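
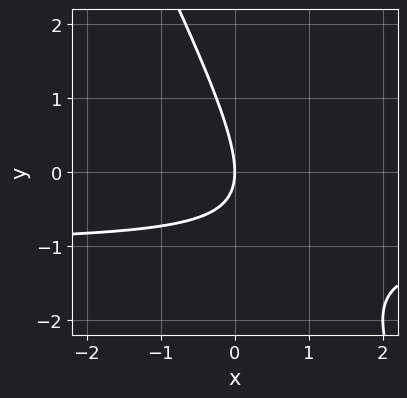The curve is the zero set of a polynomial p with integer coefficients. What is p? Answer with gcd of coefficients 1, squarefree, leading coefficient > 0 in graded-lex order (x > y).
2*x*y + y^2 + 2*x

First, the degree is 2 — the shape is more complex than any degree-1 curve.
Then, reading off the gridlines: it crosses the x-axis at the gridline x = 0; it meets the y-axis at y = 0 (among the integer gridlines).
Finally, assembling these constraints gives the stated polynomial.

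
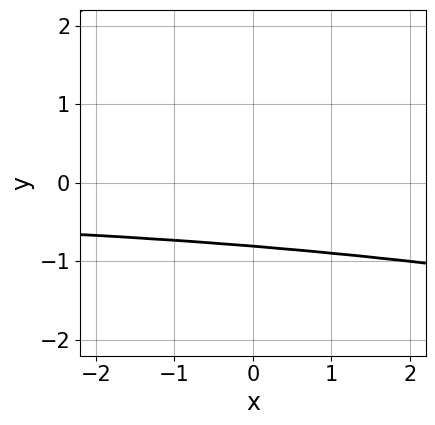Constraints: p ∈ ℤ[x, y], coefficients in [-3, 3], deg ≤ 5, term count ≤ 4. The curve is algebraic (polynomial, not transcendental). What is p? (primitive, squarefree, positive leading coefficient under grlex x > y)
(a) The degree is 4 — no degree-3 curve has this shape.
(b) Reading off the gridlines: the curve avoids every integer x-axis point in the box.
(c) These observations pin down the coefficients.

y^4 - x*y^2 - 3*y^3 - 2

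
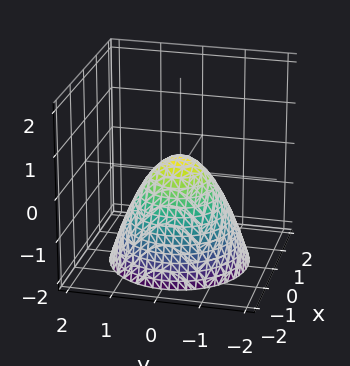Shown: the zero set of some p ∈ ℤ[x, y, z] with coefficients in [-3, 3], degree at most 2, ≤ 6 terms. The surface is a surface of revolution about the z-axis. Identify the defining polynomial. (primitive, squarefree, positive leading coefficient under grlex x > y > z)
3*x^2 + 3*y^2 + 3*z - 1

Degree: the shape is more complex than any degree-1 surface, so deg p = 2.
Symmetries: the surface is invariant under rotation about z: p = q(x² + y², z).
Observable constraints: a circular section at z = -2 has radius between 1 and 2.
Assembling these constraints gives the stated polynomial.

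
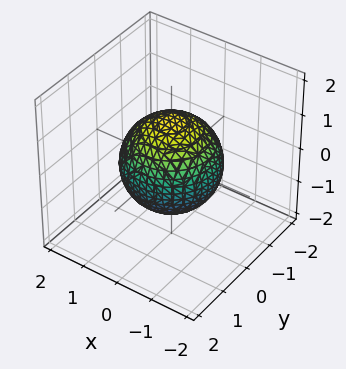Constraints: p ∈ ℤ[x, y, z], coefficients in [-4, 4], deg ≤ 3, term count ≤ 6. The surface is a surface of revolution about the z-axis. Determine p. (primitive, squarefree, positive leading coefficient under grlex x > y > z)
2*x^2 + 2*y^2 + 2*z^2 - 3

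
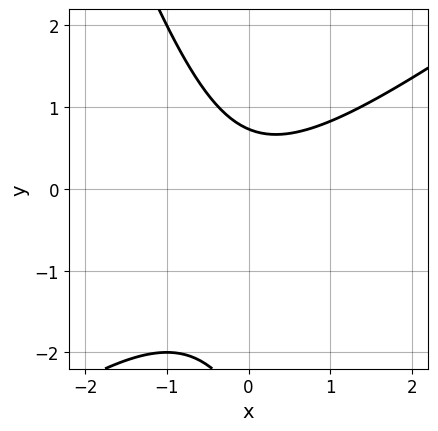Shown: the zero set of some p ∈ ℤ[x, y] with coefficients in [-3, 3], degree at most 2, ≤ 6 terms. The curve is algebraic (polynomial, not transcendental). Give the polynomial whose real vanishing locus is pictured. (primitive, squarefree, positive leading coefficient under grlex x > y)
2*x^2 - 2*x*y - y^2 - 2*y + 2

First, the degree is 2 — no degree-1 curve has this shape.
Next, from the axis intercepts and sections: it misses every integer gridline on the x-axis.
Finally, assembling these constraints gives the stated polynomial.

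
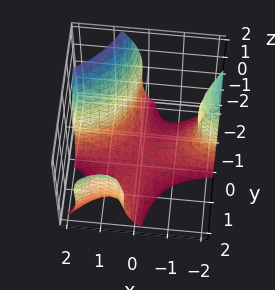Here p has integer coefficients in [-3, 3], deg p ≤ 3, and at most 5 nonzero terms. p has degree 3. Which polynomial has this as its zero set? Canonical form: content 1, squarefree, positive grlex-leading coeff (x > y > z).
3*x^2*y - 3*x*y^2 + z^3 + z^2 + 3

First, deg p = 3.
Next, from the visible intercepts: no x-intercept at any integer in the box; it misses every integer gridline on the y-axis.
Finally, the integer polynomial consistent with all of this is the stated p.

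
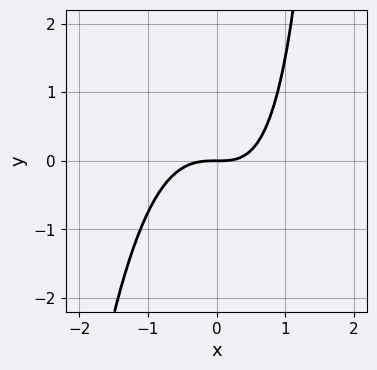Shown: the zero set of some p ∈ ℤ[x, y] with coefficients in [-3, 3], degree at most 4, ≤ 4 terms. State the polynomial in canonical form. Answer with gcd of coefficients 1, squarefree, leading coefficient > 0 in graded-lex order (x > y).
3*x^3 + x*y - 3*y

(a) deg p = 3.
(b) Checking where it meets the axes: it meets the x-axis at x = 0 (among the integer gridlines); one y-axis crossing is at y = 0.
(c) Fitting integer coefficients to these (and the overall shape) gives p.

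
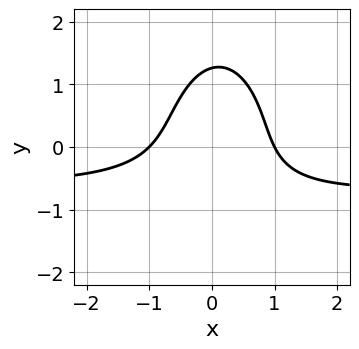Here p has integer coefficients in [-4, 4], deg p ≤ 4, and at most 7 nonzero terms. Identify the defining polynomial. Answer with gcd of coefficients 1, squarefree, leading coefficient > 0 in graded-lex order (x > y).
First, degree: the shape is more complex than any degree-2 curve, so deg p = 3.
Then, against the integer gridlines: among the integer gridlines, it crosses the x-axis at x ∈ {-1, 1}.
Finally, assembling these constraints gives the stated polynomial.

3*x^2*y + y^3 + 2*x^2 - x*y - 2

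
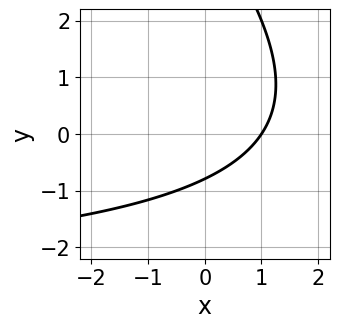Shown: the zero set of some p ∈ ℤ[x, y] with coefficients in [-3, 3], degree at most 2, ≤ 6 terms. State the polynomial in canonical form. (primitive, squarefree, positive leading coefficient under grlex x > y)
x*y + y^2 + 3*x - 3*y - 3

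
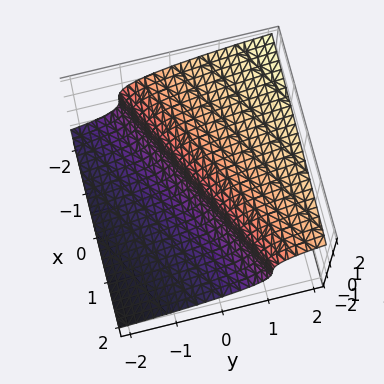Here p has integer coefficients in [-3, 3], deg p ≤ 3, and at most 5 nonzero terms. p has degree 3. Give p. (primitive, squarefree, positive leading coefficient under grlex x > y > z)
z^3 + x - 2*y

1. deg p = 3. The shape is more complex than any degree-2 surface.
2. From the axis intercepts and sections: it meets the x-axis at x = 0 (among the integer gridlines); it meets the z-axis at z = 0 (among the integer gridlines); it crosses the y-axis at the gridline y = 0.
3. Putting this together gives p.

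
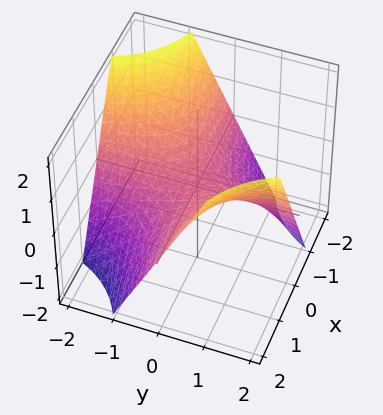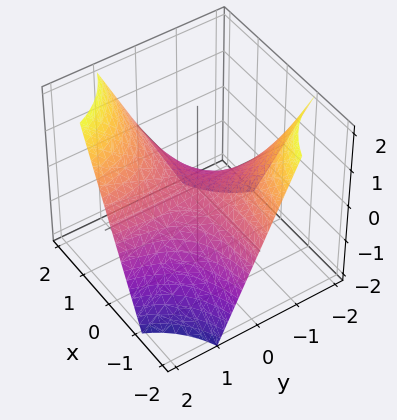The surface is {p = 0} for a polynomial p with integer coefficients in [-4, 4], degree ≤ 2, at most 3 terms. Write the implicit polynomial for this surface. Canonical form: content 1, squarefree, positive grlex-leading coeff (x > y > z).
(a) deg p = 2. A hyperbolic paraboloid; a quadric.
(b) Reading off the gridlines: one z-axis crossing is at z = 0; the visible x-axis segment lies entirely on the surface; every point of the y-axis in the box is on the surface.
(c) The integer polynomial consistent with all of this is the stated p.

x*y - z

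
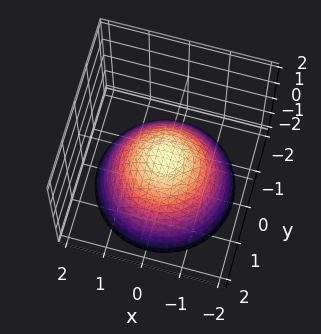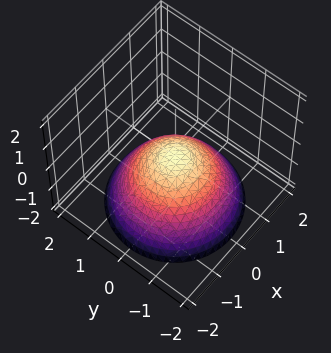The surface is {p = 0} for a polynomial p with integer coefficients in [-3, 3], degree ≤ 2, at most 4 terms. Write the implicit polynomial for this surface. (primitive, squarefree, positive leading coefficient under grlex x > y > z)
First, degree: a single bowl opening along one axis; a quadric, so deg p = 2.
Next, symmetries: the surface is invariant under rotation about z: p = q(x² + y², z).
Next, from the visible intercepts: it crosses the x-axis at the gridline x = 0; it crosses the z-axis at the gridline z = 0.
Finally, solving for integer coefficients yields p as stated.

2*x^2 + 2*y^2 + 3*z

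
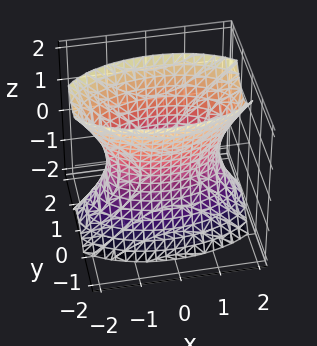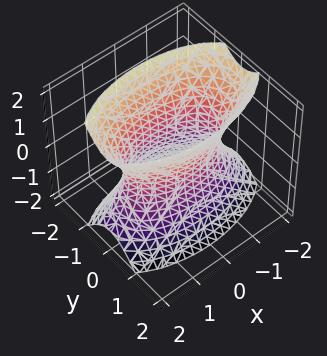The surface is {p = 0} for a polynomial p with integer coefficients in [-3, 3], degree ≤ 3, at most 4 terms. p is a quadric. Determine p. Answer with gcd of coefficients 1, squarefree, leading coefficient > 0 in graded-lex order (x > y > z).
1. Degree: one connected sheet with a waist; a quadric, so deg p = 2.
2. Symmetries: it's symmetric under y → −y, forcing even powers of y; mirror symmetry x ↦ −x ⇒ only even powers of x; mirror symmetry z ↦ −z ⇒ only even powers of z.
3. Against the integer gridlines: it misses every integer gridline on the z-axis.
4. Putting this together gives p.

x^2 + 3*y^2 - z^2 - 2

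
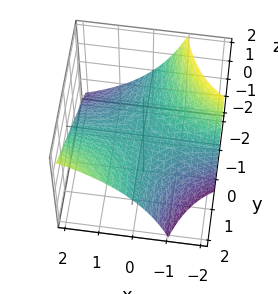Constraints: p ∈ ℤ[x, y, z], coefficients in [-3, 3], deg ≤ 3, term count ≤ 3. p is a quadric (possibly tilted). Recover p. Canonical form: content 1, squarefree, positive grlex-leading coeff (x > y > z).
2*x*y - x*z - 3*z

Degree: a generic line meets the surface in up to 2 points, so deg p = 2.
From the axis intercepts and sections: one z-axis crossing is at z = 0; every point of the x-axis in the box is on the surface; every point of the y-axis in the box is on the surface.
Matching integer coefficients to the picture gives p.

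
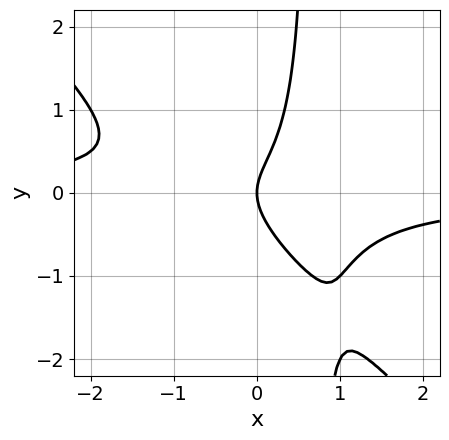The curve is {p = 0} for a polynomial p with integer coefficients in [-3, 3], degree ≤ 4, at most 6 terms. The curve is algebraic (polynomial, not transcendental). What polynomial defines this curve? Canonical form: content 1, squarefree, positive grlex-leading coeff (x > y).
Degree: the shape is more complex than any degree-2 curve, so deg p = 3.
From the axis intercepts and sections: one y-axis crossing is at y = 0; one x-axis crossing is at x = 0.
The integer polynomial consistent with all of this is the stated p.

3*x^2*y + 3*x*y^2 - 2*y^2 + 2*x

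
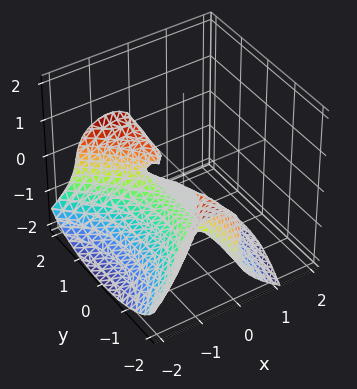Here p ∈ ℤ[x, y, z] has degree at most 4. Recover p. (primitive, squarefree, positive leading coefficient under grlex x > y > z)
x*y^2 + 2*z^3 + 3*x^2 - x*z + 2*z^2

(a) The degree is 3 — the shape is more complex than any degree-2 surface.
(b) Observable constraints: every point of the y-axis in the box is on the surface; one z-axis crossing is at z = -1.
(c) Fitting integer coefficients to these (and the overall shape) gives p.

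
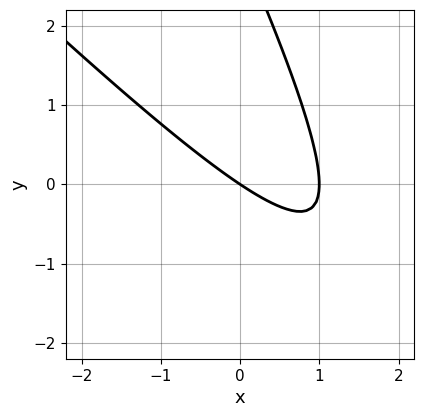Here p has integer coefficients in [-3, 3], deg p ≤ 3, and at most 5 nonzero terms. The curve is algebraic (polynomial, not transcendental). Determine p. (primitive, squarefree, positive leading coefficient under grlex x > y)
1. deg p = 2. No degree-1 curve has this shape.
2. Against the integer gridlines: among the integer gridlines, it crosses the x-axis at x ∈ {0, 1}; it meets the y-axis at y = 0 (among the integer gridlines).
3. Together with the visible shape, these determine p as stated.

2*x^2 + 3*x*y + y^2 - 2*x - 3*y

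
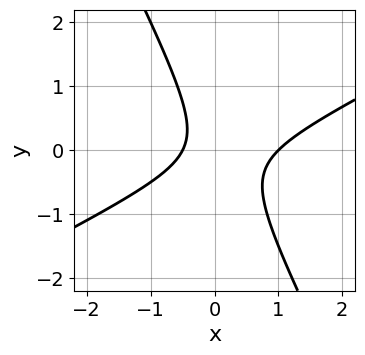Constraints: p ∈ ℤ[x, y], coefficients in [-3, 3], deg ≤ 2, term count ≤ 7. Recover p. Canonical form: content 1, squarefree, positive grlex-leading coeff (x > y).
2*x^2 - 3*x*y - 2*y^2 - x - 1

First, deg p = 2.
Next, observable constraints: it misses every integer gridline on the y-axis; it crosses the x-axis at the gridline x = 1.
Finally, these observations pin down the coefficients.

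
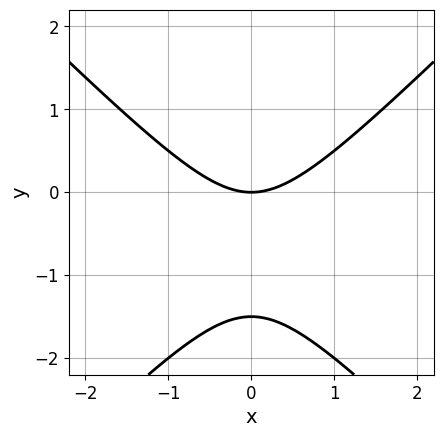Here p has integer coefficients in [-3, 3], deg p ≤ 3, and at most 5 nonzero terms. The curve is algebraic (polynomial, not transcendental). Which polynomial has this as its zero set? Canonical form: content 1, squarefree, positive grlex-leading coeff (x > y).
(a) Degree: no degree-1 curve has this shape, so deg p = 2.
(b) Symmetries: the x ↦ −x reflection is a symmetry, so x appears only in even powers.
(c) Reading off the gridlines: it meets the x-axis at x = 0 (among the integer gridlines); it crosses the y-axis at the gridline y = 0.
(d) Putting this together gives p.

2*x^2 - 2*y^2 - 3*y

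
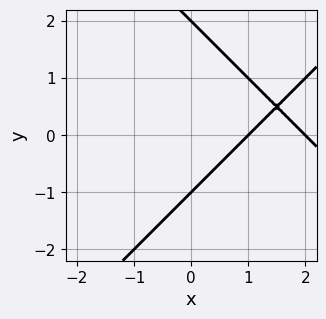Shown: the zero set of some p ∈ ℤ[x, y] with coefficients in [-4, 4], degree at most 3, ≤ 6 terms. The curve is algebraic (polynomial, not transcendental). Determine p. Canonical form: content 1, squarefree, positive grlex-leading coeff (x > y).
(a) Degree: the shape is more complex than any degree-1 curve, so deg p = 2.
(b) Observable constraints: the x-axis gridline crossings are at x ∈ {1, 2}; among the integer gridlines, it crosses the y-axis at y ∈ {-1, 2}.
(c) Solving for integer coefficients yields p as stated.

x^2 - y^2 - 3*x + y + 2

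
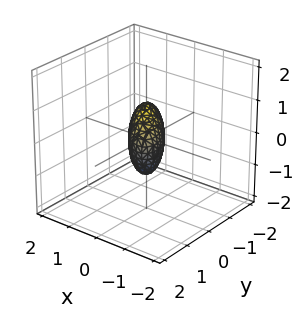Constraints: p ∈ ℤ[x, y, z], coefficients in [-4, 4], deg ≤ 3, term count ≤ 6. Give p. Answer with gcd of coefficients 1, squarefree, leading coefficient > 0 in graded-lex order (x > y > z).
(a) The degree is 2 — a generic line meets the surface in up to 2 points.
(b) Observable constraints: among the integer gridlines, it crosses the z-axis at z ∈ {-1, 1}.
(c) The integer polynomial consistent with all of this is the stated p.

3*x^2 + 3*x*y + 2*y^2 + z^2 - 1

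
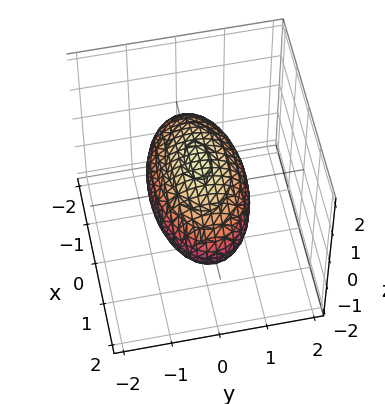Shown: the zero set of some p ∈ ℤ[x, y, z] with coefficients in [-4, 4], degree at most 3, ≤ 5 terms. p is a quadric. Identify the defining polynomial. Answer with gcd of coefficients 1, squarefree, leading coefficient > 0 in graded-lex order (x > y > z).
x^2 + 3*y^2 + 3*z^2 - 3

(a) Degree: bounded and convex; a quadric, so deg p = 2.
(b) Symmetries: the y ↦ −y reflection is a symmetry, so y appears only in even powers; it's symmetric under x → −x, forcing even powers of x; it's symmetric under z → −z, forcing even powers of z.
(c) From the axis intercepts and sections: among the integer gridlines, it crosses the y-axis at y ∈ {-1, 1}; among the integer gridlines, it crosses the z-axis at z ∈ {-1, 1}.
(d) Assembling these constraints gives the stated polynomial.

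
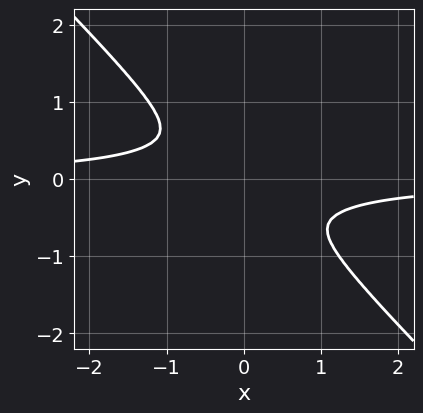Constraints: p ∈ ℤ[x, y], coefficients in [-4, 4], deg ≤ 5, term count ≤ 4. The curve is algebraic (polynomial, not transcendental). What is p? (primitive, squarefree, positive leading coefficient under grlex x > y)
First, the degree is 4 — no degree-3 curve has this shape.
Finally, the integer polynomial consistent with all of this is the stated p.

2*x^3*y - x*y^3 + y^4 + x^2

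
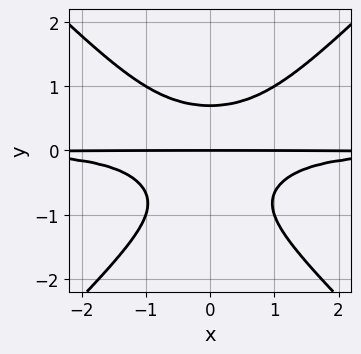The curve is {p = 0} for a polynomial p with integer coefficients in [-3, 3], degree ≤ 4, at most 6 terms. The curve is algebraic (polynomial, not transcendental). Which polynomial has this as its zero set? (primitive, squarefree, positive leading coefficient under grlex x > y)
(a) deg p = 4. No degree-3 curve has this shape.
(b) Symmetries: it's symmetric under x → −x, forcing even powers of x.
(c) Against the integer gridlines: every point of the x-axis in the box is on the curve; it meets the y-axis at y = 0 (among the integer gridlines).
(d) Fitting integer coefficients to these (and the overall shape) gives p.

3*x^2*y^2 - 3*y^4 - 2*y^3 + 2*y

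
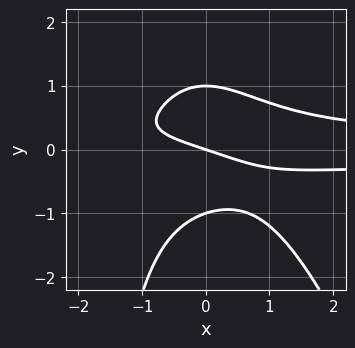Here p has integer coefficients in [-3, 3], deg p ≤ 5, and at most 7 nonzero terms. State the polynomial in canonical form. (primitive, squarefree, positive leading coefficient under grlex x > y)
3*x^2*y^2 + x*y^3 + 3*y^3 - x - 3*y

Degree: no degree-3 curve has this shape, so deg p = 4.
Observable constraints: the y-axis gridline crossings are at y ∈ {-1, 0, 1}; one x-axis crossing is at x = 0.
The integer polynomial consistent with all of this is the stated p.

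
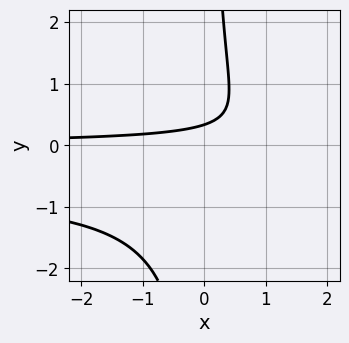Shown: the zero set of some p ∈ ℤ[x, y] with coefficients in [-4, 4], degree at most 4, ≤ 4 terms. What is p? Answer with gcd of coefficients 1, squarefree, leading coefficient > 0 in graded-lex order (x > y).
1. deg p = 3. No degree-2 curve has this shape.
2. From the axis intercepts and sections: no x-intercept at any integer in the box.
3. Putting this together gives p.

3*x*y^2 + 2*x*y - 3*y + 1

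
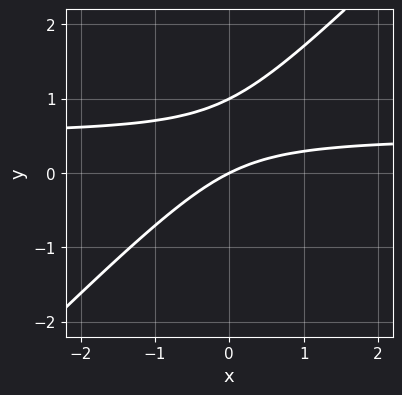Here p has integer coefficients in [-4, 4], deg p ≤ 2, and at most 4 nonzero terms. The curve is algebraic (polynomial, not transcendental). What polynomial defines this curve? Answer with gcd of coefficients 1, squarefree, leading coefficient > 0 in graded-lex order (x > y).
The degree is 2 — no degree-1 curve has this shape.
Observable constraints: among the integer gridlines, it crosses the y-axis at y ∈ {0, 1}; it meets the x-axis at x = 0 (among the integer gridlines).
Assembling these constraints gives the stated polynomial.

2*x*y - 2*y^2 - x + 2*y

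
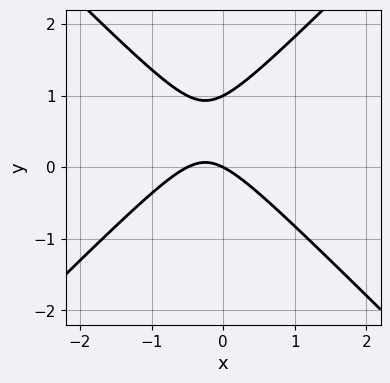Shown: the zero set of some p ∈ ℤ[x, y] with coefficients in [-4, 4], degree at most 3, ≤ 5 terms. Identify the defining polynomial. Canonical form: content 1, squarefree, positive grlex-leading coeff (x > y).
2*x^2 - 2*y^2 + x + 2*y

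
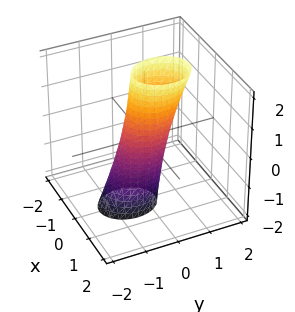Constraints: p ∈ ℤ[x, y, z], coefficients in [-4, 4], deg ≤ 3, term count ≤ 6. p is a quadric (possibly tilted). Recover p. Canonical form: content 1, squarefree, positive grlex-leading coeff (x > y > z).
3*x^2 + 2*y^2 - y*z - 1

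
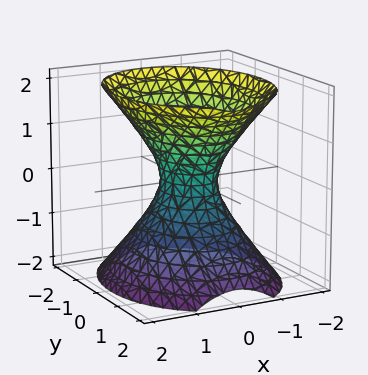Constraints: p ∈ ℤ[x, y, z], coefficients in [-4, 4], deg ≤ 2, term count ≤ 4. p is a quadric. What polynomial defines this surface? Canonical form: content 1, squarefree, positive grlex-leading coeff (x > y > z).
deg p = 2. An hourglass — one-sheet hyperboloid; a quadric.
Symmetries: it's symmetric under z → −z, forcing even powers of z; the y ↦ −y reflection is a symmetry, so y appears only in even powers; mirror symmetry x ↦ −x ⇒ only even powers of x.
Checking where it meets the axes: the surface avoids every integer z-axis point in the box.
These observations pin down the coefficients.

3*x^2 + 2*y^2 - 2*z^2 - 1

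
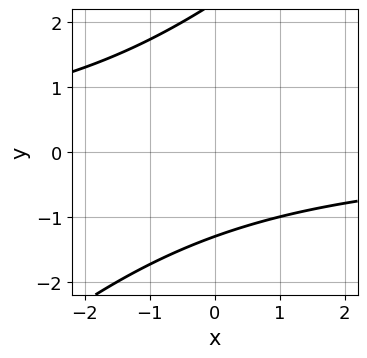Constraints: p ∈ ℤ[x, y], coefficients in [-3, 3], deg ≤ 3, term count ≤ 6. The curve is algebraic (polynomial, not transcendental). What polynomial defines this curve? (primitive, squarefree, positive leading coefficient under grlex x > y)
1. deg p = 2. A generic line meets the curve in up to 2 points.
2. From the visible intercepts: the curve avoids every integer x-axis point in the box.
3. Together with the visible shape, these determine p as stated.

x*y - y^2 + y + 3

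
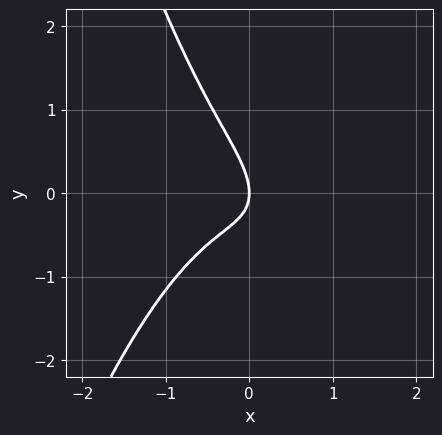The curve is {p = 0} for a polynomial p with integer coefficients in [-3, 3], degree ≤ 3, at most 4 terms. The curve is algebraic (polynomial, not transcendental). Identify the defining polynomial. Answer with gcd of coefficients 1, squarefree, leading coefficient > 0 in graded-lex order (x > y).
3*x^3 + 2*x*y + 2*y^2 + 2*x

1. Degree: the shape is more complex than any degree-2 curve, so deg p = 3.
2. Against the integer gridlines: it crosses the x-axis at the gridline x = 0; it crosses the y-axis at the gridline y = 0.
3. Fitting integer coefficients to these (and the overall shape) gives p.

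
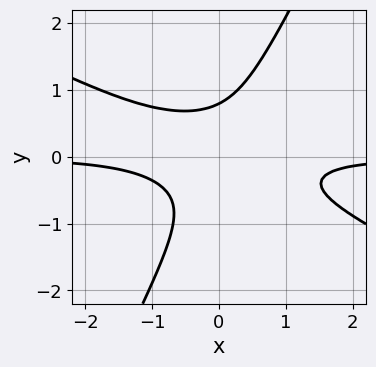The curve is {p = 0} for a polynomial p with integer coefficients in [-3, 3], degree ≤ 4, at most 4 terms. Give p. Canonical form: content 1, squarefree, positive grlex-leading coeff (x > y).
2*x^2*y + 3*x*y^2 - 2*y^3 + 1

(a) Degree: a generic line meets the curve in up to 3 points, so deg p = 3.
(b) Reading off the gridlines: no x-intercept at any integer in the box.
(c) Matching integer coefficients to the picture gives p.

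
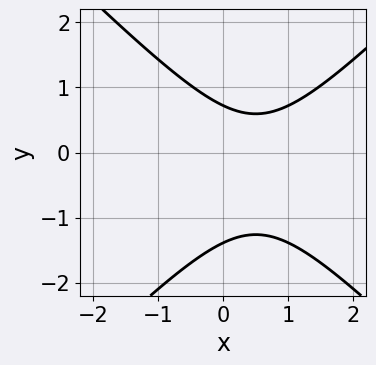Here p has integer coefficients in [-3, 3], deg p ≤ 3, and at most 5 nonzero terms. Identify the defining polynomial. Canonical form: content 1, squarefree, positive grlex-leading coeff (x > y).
3*x^2 - 3*y^2 - 3*x - 2*y + 3

(a) Degree: a generic line meets the curve in up to 2 points, so deg p = 2.
(b) From the axis intercepts and sections: it misses every integer gridline on the x-axis.
(c) Assembling these constraints gives the stated polynomial.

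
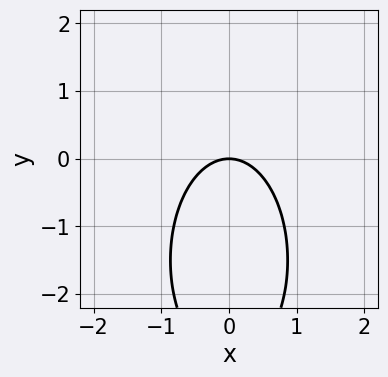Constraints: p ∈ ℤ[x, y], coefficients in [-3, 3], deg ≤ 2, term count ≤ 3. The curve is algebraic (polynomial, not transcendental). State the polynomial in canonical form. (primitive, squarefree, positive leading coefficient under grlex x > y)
1. Degree: a generic line meets the curve in up to 2 points, so deg p = 2.
2. Symmetries: the x ↦ −x reflection is a symmetry, so x appears only in even powers.
3. From the visible intercepts: one x-axis crossing is at x = 0; it crosses the y-axis at the gridline y = 0.
4. Matching integer coefficients to the picture gives p.

3*x^2 + y^2 + 3*y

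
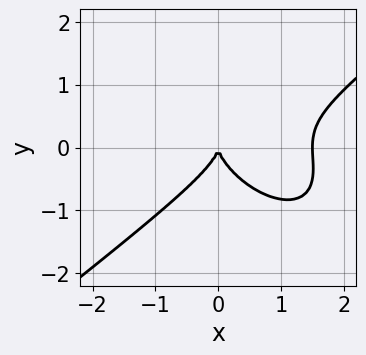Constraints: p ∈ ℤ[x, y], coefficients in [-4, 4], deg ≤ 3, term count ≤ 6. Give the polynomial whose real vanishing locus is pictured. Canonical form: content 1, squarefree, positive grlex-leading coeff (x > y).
First, degree: no degree-2 curve has this shape, so deg p = 3.
Next, reading off the gridlines: one y-axis crossing is at y = 0; it meets the x-axis at x = 0 (among the integer gridlines).
Finally, matching integer coefficients to the picture gives p.

2*x^3 - x*y^2 - 3*y^3 - 3*x^2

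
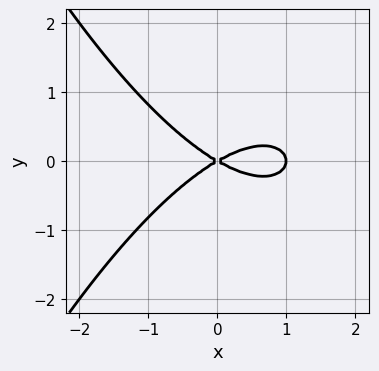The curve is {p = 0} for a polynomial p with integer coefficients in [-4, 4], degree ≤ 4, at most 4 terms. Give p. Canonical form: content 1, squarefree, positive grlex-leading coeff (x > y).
(a) The degree is 3 — no degree-2 curve has this shape.
(b) Symmetries: it's symmetric under y → −y, forcing even powers of y.
(c) Observable constraints: one y-axis crossing is at y = 0; among the integer gridlines, it crosses the x-axis at x ∈ {0, 1}.
(d) Putting this together gives p.

x^3 - x^2 + 3*y^2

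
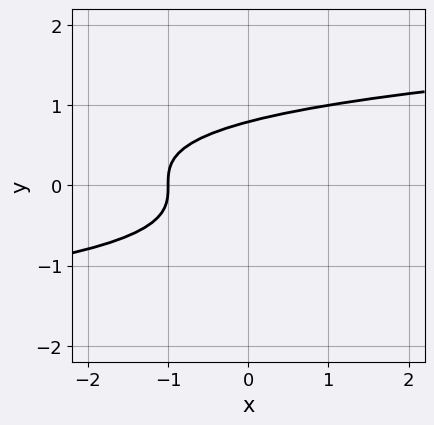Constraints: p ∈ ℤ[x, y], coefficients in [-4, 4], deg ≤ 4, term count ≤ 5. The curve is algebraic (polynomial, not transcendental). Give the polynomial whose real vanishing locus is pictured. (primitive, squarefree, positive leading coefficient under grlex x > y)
2*y^3 - x - 1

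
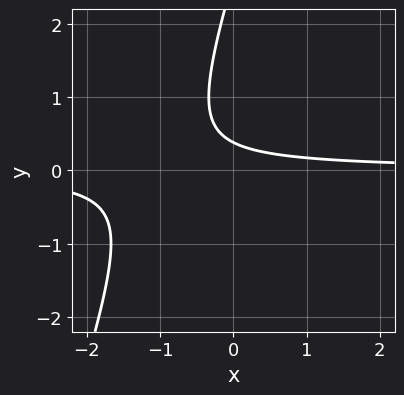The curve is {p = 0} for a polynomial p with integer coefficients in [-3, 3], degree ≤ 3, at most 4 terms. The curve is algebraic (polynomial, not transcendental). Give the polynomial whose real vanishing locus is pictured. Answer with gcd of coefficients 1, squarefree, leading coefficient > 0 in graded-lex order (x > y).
3*x*y - y^2 + 3*y - 1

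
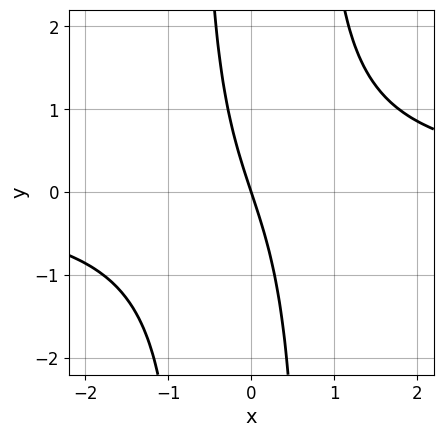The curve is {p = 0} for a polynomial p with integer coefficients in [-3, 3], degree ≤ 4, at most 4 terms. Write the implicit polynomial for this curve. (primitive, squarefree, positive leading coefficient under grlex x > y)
2*x^2*y - 3*x - y

The degree is 3 — the shape is more complex than any degree-2 curve.
Against the integer gridlines: it crosses the x-axis at the gridline x = 0; it crosses the y-axis at the gridline y = 0.
The integer polynomial consistent with all of this is the stated p.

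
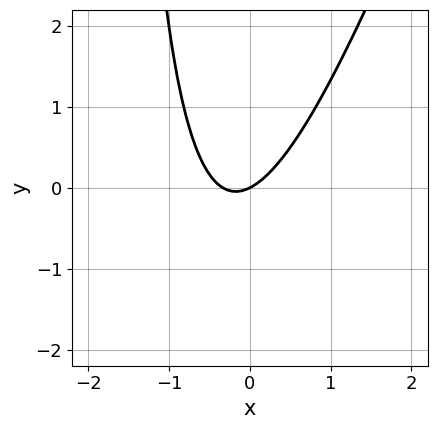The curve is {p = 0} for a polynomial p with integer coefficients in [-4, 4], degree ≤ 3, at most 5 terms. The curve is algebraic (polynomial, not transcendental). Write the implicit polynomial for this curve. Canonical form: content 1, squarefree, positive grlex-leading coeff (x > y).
3*x^2 - x*y + x - 2*y

1. deg p = 2. The shape is more complex than any degree-1 curve.
2. Against the integer gridlines: it meets the x-axis at x = 0 (among the integer gridlines); one y-axis crossing is at y = 0.
3. Assembling these constraints gives the stated polynomial.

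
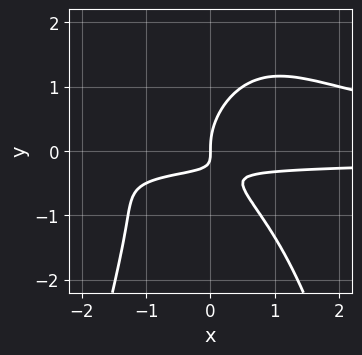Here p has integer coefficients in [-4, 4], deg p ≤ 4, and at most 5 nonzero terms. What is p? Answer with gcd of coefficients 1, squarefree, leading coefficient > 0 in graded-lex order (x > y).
Degree: no degree-3 curve has this shape, so deg p = 4.
From the axis intercepts and sections: it meets the x-axis at x = 0 (among the integer gridlines); it crosses the y-axis at the gridline y = 0.
Solving for integer coefficients yields p as stated.

2*x^2*y^2 - x*y^2 + 2*y^3 - 3*x*y - x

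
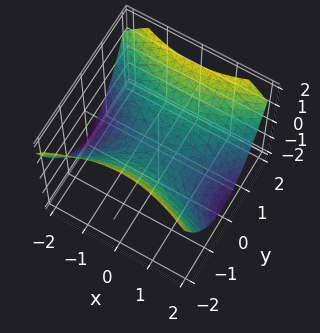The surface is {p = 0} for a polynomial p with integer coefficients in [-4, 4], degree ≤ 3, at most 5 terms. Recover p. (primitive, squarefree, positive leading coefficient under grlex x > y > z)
x^2 - 2*y^2 + 3*z

(a) deg p = 2.
(b) Symmetries: it's symmetric under y → −y, forcing even powers of y; mirror symmetry x ↦ −x ⇒ only even powers of x.
(c) Reading off the gridlines: it crosses the y-axis at the gridline y = 0; one x-axis crossing is at x = 0; it meets the z-axis at z = 0 (among the integer gridlines).
(d) These observations pin down the coefficients.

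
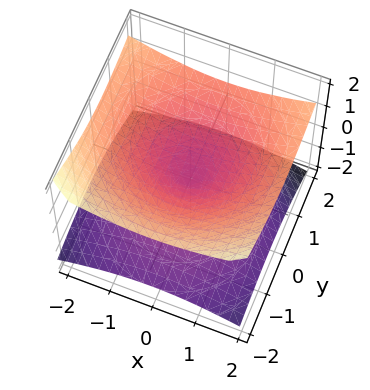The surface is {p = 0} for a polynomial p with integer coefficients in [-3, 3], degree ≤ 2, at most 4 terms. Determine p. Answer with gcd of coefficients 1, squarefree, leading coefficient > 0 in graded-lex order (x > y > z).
x^2 + y^2 - y*z - 3*z^2

First, degree: the shape is more complex than any degree-1 surface, so deg p = 2.
Next, from the visible intercepts: one z-axis crossing is at z = 0; it crosses the y-axis at the gridline y = 0; one x-axis crossing is at x = 0.
Finally, matching integer coefficients to the picture gives p.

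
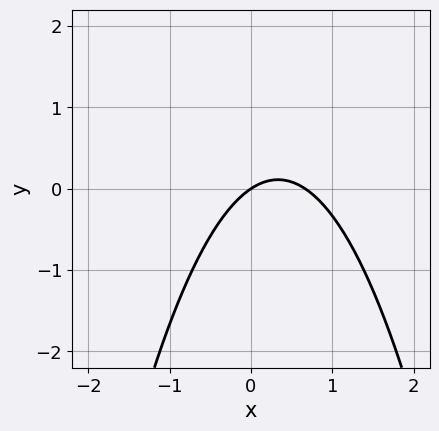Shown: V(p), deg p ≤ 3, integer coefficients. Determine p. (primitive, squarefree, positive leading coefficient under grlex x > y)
(a) The degree is 2 — a generic line meets the curve in up to 2 points.
(b) Reading off the gridlines: one y-axis crossing is at y = 0; it crosses the x-axis at the gridline x = 0.
(c) Assembling these constraints gives the stated polynomial.

3*x^2 - 2*x + 3*y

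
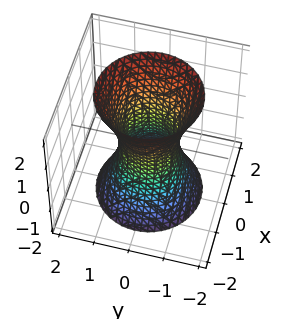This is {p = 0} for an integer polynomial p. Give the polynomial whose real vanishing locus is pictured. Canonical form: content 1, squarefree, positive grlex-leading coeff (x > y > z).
First, the degree is 2 — one connected sheet with a waist; a quadric.
Then, by symmetry, the surface is invariant under rotation about z: p = q(x² + y², z); it's symmetric under z → −z, forcing even powers of z.
Next, observable constraints: a circular section at z = 2 has radius between 1 and 2; the surface avoids every integer z-axis point in the box.
Finally, the integer polynomial consistent with all of this is the stated p.

3*x^2 + 3*y^2 - z^2 - 2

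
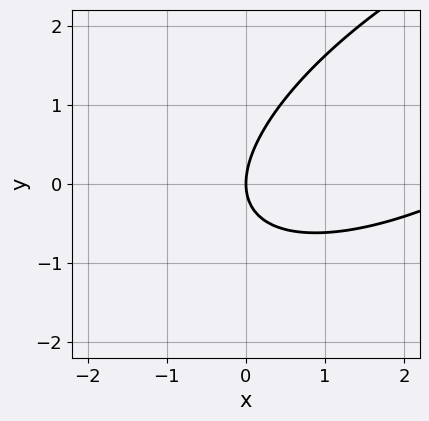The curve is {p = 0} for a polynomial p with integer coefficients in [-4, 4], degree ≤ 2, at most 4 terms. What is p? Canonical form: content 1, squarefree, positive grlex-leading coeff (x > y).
x^2 - 2*x*y + 2*y^2 - 3*x

First, degree: no degree-1 curve has this shape, so deg p = 2.
Next, reading off the gridlines: one y-axis crossing is at y = 0; it crosses the x-axis at the gridline x = 0.
Finally, these observations pin down the coefficients.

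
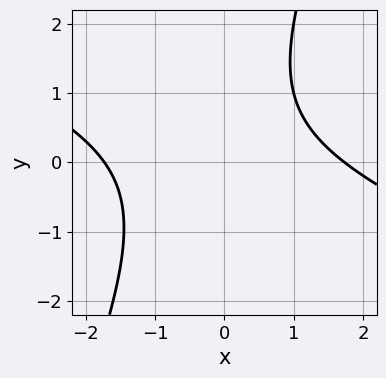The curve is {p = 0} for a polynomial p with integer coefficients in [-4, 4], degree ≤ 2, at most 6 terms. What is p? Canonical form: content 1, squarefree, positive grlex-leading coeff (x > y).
x^2 + 2*x*y - y^2 + y - 3

First, degree: the shape is more complex than any degree-1 curve, so deg p = 2.
Next, observable constraints: no y-intercept at any integer in the box.
Finally, putting this together gives p.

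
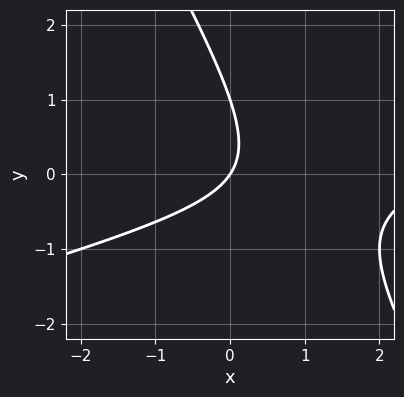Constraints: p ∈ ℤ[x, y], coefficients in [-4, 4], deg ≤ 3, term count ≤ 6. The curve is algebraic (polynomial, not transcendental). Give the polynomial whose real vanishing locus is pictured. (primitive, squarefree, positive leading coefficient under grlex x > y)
First, the degree is 2 — the shape is more complex than any degree-1 curve.
Then, from the axis intercepts and sections: one x-axis crossing is at x = 0; among the integer gridlines, it crosses the y-axis at y ∈ {0, 1}.
Finally, together with the visible shape, these determine p as stated.

x^2 - 3*x*y - 2*y^2 - 3*x + 2*y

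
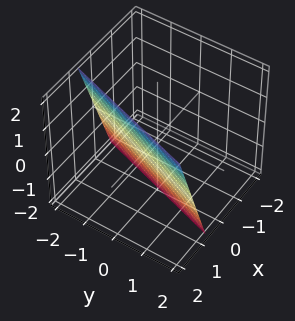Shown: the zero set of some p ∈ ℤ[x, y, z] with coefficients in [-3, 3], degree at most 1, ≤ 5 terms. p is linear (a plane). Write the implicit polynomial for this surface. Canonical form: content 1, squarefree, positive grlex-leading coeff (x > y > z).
3*x - y - z - 2

1. deg p = 1.
2. From the visible intercepts: it meets the z-axis at z = -2 (among the integer gridlines); it meets the y-axis at y = -2 (among the integer gridlines).
3. The integer polynomial consistent with all of this is the stated p.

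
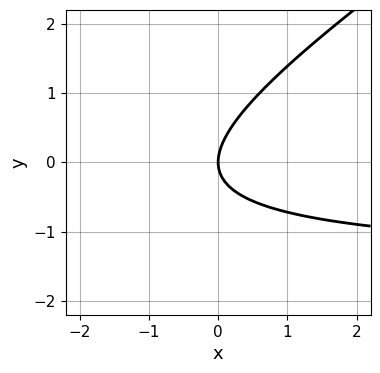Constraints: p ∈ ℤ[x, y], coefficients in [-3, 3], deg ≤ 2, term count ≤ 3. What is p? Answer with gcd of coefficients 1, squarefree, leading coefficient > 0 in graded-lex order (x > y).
2*x*y - 3*y^2 + 3*x

1. deg p = 2. The shape is more complex than any degree-1 curve.
2. Reading off the gridlines: it crosses the y-axis at the gridline y = 0; it meets the x-axis at x = 0 (among the integer gridlines).
3. These observations pin down the coefficients.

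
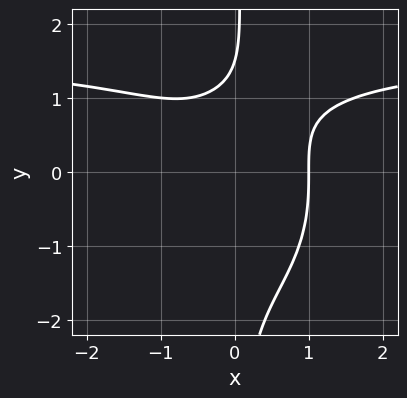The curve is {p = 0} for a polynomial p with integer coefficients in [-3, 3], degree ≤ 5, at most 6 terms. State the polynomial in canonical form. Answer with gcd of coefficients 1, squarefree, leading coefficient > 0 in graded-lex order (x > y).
(a) Degree: the shape is more complex than any degree-3 curve, so deg p = 4.
(b) Checking where it meets the axes: it meets the x-axis at x = 1 (among the integer gridlines).
(c) Assembling these constraints gives the stated polynomial.

2*x^3*y + 2*x*y^3 - 3*x^3 - 2*y + 3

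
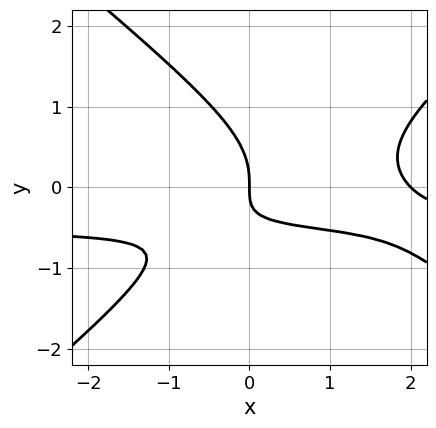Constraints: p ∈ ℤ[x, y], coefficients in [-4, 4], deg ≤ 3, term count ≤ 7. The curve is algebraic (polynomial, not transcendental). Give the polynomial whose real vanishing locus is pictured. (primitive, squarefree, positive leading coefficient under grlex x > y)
Degree: no degree-2 curve has this shape, so deg p = 3.
Observable constraints: the x-axis gridline crossings are at x ∈ {0, 2}; one y-axis crossing is at y = 0.
The integer polynomial consistent with all of this is the stated p.

2*x^2*y - 3*y^3 + x^2 - 3*x*y - 2*x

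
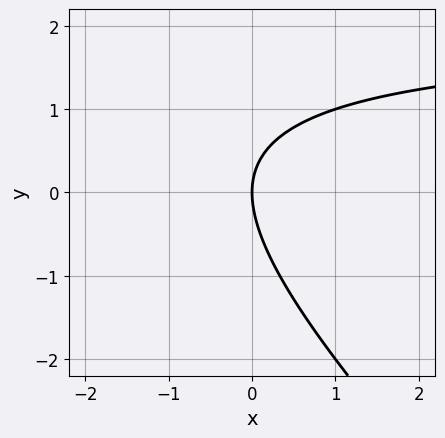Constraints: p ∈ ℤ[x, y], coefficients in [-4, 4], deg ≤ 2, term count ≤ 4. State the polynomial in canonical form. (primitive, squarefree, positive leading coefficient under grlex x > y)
x*y + y^2 - 2*x

1. deg p = 2. No degree-1 curve has this shape.
2. Against the integer gridlines: it crosses the x-axis at the gridline x = 0; one y-axis crossing is at y = 0.
3. Putting this together gives p.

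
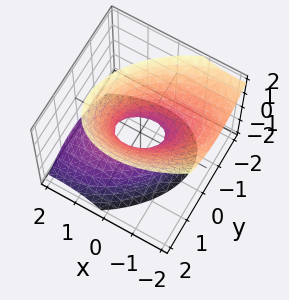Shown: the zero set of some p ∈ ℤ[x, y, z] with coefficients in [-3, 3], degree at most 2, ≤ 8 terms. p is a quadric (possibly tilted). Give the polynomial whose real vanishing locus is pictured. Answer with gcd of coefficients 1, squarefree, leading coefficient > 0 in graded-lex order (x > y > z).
1. deg p = 2. A generic line meets the surface in up to 2 points.
2. From the axis intercepts and sections: the surface avoids every integer z-axis point in the box.
3. Fitting integer coefficients to these (and the overall shape) gives p.

2*x^2 - 2*x*y + 2*x*z + 3*y^2 - 2*z^2 - 1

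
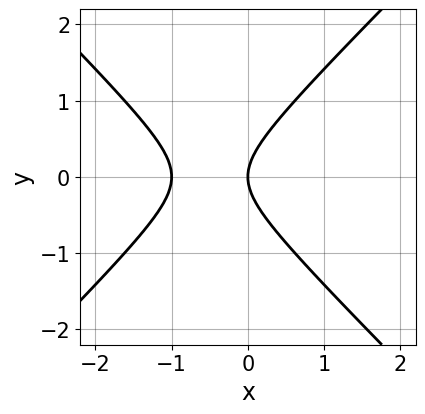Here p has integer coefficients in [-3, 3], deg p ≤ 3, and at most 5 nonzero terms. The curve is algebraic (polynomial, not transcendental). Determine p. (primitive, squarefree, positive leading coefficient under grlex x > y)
x^2 - y^2 + x

Degree: the shape is more complex than any degree-1 curve, so deg p = 2.
Symmetries: the y ↦ −y reflection is a symmetry, so y appears only in even powers.
Observable constraints: the x-axis gridline crossings are at x ∈ {-1, 0}; one y-axis crossing is at y = 0.
Together with the visible shape, these determine p as stated.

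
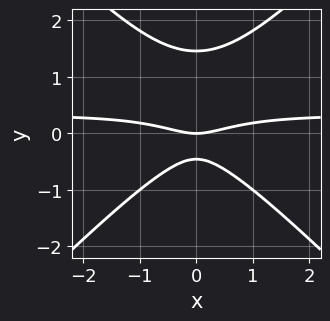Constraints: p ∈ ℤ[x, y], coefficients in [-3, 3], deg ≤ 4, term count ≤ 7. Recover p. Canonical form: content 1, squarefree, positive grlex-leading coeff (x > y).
1. The degree is 3 — a generic line meets the curve in up to 3 points.
2. Symmetries: the x ↦ −x reflection is a symmetry, so x appears only in even powers.
3. Checking where it meets the axes: it crosses the y-axis at the gridline y = 0; one x-axis crossing is at x = 0.
4. Together with the visible shape, these determine p as stated.

3*x^2*y - 3*y^3 - x^2 + 3*y^2 + 2*y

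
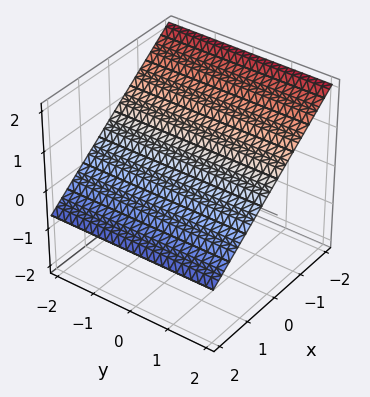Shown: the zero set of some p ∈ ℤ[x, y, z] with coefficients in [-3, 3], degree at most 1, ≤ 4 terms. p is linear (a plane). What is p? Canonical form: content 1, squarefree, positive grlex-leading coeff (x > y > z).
2*x + 3*z - 2

1. deg p = 1.
2. Checking where it meets the axes: the surface avoids every integer y-axis point in the box; it crosses the x-axis at the gridline x = 1.
3. Matching integer coefficients to the picture gives p.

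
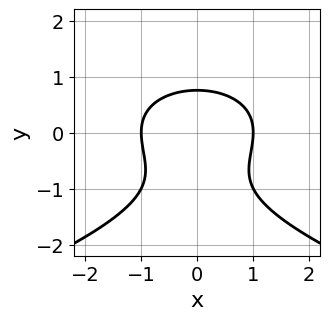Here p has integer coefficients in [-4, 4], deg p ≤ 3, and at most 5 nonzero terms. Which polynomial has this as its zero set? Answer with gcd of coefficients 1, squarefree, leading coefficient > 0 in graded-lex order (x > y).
y^3 + x^2 + y^2 - 1

(a) Degree: no degree-2 curve has this shape, so deg p = 3.
(b) Symmetries: mirror symmetry x ↦ −x ⇒ only even powers of x.
(c) Observable constraints: among the integer gridlines, it crosses the x-axis at x ∈ {-1, 1}.
(d) Solving for integer coefficients yields p as stated.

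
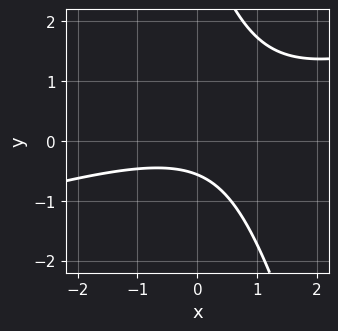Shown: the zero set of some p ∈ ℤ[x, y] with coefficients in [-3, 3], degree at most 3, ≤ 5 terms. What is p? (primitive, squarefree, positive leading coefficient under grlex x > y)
x^2 - 3*x*y - y^2 + 3*y + 2

First, the degree is 2 — the shape is more complex than any degree-1 curve.
Then, against the integer gridlines: it misses every integer gridline on the x-axis.
Finally, putting this together gives p.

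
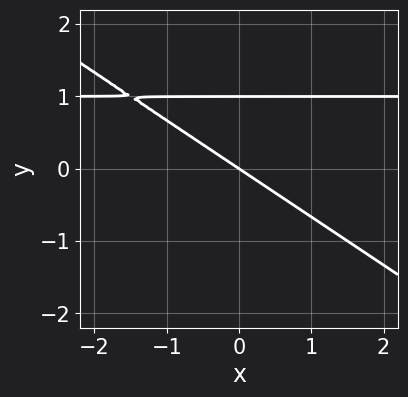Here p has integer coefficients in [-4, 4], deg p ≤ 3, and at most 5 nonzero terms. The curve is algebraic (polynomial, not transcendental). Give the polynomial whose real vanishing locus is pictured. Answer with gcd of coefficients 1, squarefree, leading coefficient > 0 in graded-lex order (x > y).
(a) Degree: the shape is more complex than any degree-1 curve, so deg p = 2.
(b) Reading off the gridlines: one x-axis crossing is at x = 0; the y-axis gridline crossings are at y ∈ {0, 1}.
(c) Fitting integer coefficients to these (and the overall shape) gives p.

2*x*y + 3*y^2 - 2*x - 3*y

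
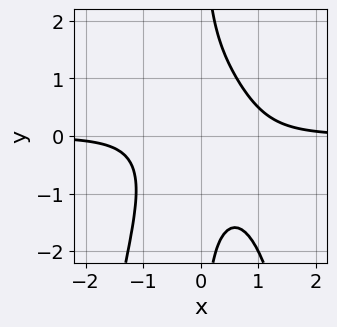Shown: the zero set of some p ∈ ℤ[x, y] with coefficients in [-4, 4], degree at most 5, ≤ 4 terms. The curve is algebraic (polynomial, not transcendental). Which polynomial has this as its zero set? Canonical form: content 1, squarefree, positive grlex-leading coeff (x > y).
3*x^3*y + 2*x*y^2 - 2

1. deg p = 4. No degree-3 curve has this shape.
2. Reading off the gridlines: no x-intercept at any integer in the box; no y-intercept at any integer in the box.
3. These observations pin down the coefficients.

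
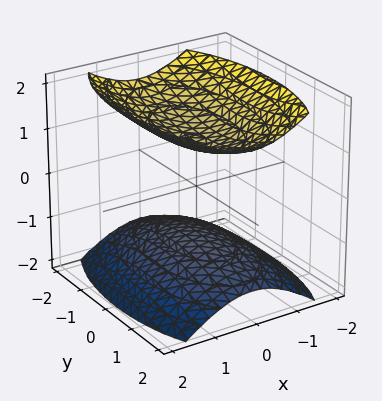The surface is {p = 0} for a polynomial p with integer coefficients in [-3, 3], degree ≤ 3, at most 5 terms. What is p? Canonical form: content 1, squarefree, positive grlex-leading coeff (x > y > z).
3*x^2 + y^2 - 3*z^2 + 3

1. The picture has 2 separate pieces. Treating them together as one polynomial.
2. The degree is 2 — two separate bowl-shaped sheets opening away from each other; a quadric.
3. Symmetries: mirror symmetry x ↦ −x ⇒ only even powers of x; the y ↦ −y reflection is a symmetry, so y appears only in even powers; the z ↦ −z reflection is a symmetry, so z appears only in even powers.
4. From the axis intercepts and sections: the surface avoids every integer y-axis point in the box; the surface avoids every integer x-axis point in the box; among the integer gridlines, it crosses the z-axis at z ∈ {-1, 1}.
5. Solving for integer coefficients yields p as stated.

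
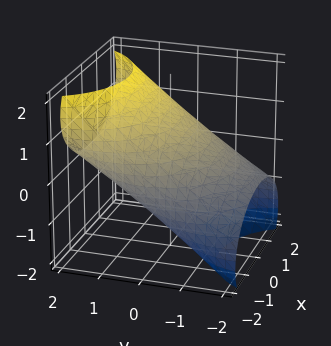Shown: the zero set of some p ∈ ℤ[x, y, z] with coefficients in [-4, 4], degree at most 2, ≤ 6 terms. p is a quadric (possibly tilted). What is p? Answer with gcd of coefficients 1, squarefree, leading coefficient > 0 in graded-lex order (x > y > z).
First, the degree is 2 — the shape is more complex than any degree-1 surface.
Finally, the integer polynomial consistent with all of this is the stated p.

x^2 + y^2 - 3*y*z + 2*z^2 - 3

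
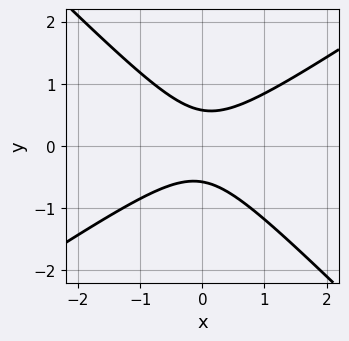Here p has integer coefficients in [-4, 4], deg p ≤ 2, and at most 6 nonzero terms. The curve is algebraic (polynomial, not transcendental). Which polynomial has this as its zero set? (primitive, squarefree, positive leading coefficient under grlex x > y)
(a) The degree is 2 — the shape is more complex than any degree-1 curve.
(b) Reading off the gridlines: the curve avoids every integer x-axis point in the box.
(c) Putting this together gives p.

2*x^2 - x*y - 3*y^2 + 1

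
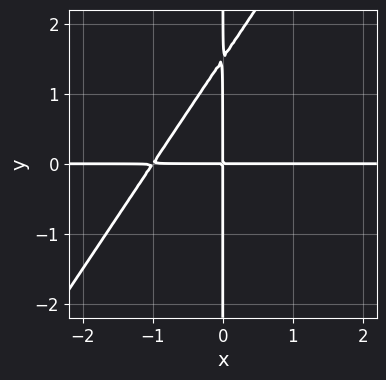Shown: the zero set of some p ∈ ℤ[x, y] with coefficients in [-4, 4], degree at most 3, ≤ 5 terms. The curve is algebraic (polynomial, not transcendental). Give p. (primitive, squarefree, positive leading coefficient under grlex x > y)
3*x^2*y - 2*x*y^2 + 3*x*y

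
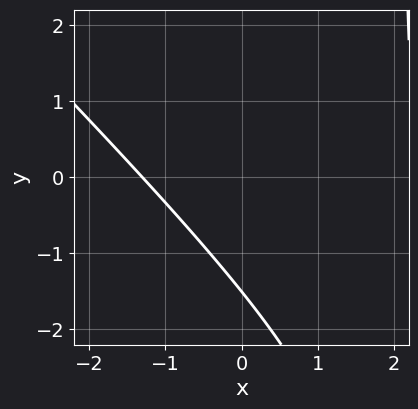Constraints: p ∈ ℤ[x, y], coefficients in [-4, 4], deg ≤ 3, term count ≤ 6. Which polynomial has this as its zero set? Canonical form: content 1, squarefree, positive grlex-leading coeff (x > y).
(a) The degree is 2 — a generic line meets the curve in up to 2 points.
(b) Putting this together gives p.

x^2 + x*y - x - 2*y - 3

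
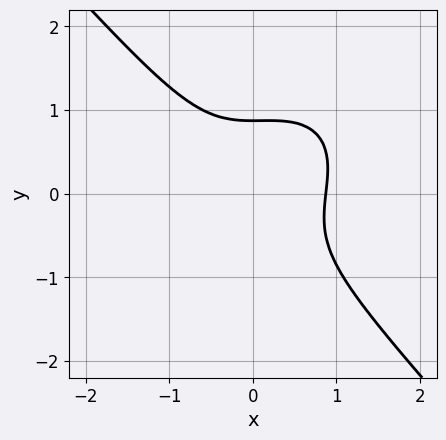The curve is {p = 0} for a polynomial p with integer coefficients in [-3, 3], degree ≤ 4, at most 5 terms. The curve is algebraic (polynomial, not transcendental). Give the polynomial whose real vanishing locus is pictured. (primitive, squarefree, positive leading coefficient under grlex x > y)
3*x^3 - x^2*y + 3*y^3 - 2

Degree: a generic line meets the curve in up to 3 points, so deg p = 3.
Putting this together gives p.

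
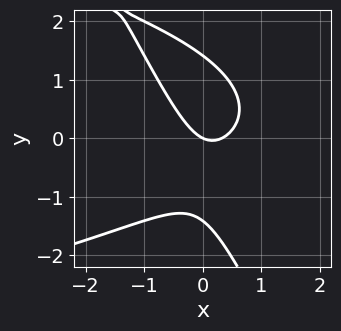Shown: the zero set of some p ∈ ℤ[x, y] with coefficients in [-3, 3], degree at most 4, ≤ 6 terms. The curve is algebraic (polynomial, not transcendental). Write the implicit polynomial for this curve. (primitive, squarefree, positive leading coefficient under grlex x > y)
1. Degree: no degree-2 curve has this shape, so deg p = 3.
2. From the axis intercepts and sections: it meets the y-axis at y = 0 (among the integer gridlines); it meets the x-axis at x = 0 (among the integer gridlines).
3. Solving for integer coefficients yields p as stated.

2*x*y^2 + y^3 + 3*x^2 - x - 2*y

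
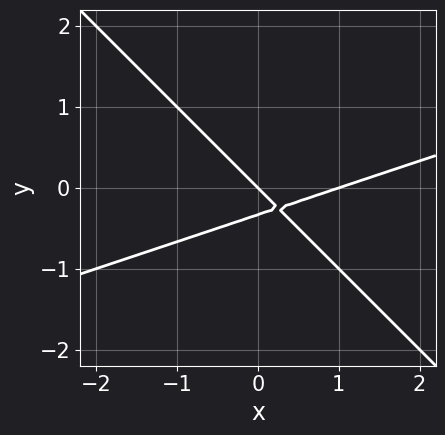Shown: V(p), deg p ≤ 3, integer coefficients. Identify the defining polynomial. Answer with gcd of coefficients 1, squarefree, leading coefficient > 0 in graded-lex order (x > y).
(a) deg p = 2. A generic line meets the curve in up to 2 points.
(b) Observable constraints: the x-axis gridline crossings are at x ∈ {0, 1}; it meets the y-axis at y = 0 (among the integer gridlines).
(c) Assembling these constraints gives the stated polynomial.

x^2 - 2*x*y - 3*y^2 - x - y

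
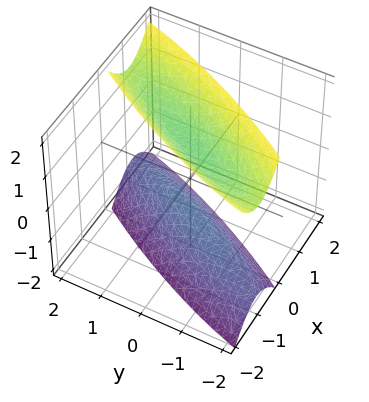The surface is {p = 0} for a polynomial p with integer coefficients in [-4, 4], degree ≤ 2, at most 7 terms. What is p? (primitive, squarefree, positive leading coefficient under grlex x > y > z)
First, the picture has 2 separate pieces. They look like related sheets of one shape, so recover p as a whole.
Next, deg p = 2. No degree-1 surface has this shape.
Then, against the integer gridlines: no x-intercept at any integer in the box; the z-axis gridline crossings are at z ∈ {-1, 1}; the surface avoids every integer y-axis point in the box.
Finally, solving for integer coefficients yields p as stated.

3*x^2 - 3*x*y + y^2 - z^2 + 1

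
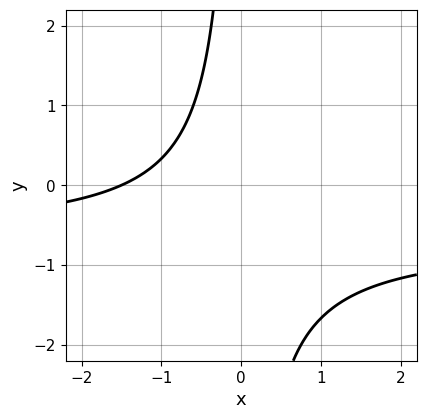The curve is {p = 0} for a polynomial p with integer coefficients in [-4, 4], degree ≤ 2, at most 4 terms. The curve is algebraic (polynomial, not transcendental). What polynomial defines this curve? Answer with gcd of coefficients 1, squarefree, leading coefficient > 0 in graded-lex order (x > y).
3*x*y + 2*x + 3

First, the degree is 2 — no degree-1 curve has this shape.
Then, observable constraints: it misses every integer gridline on the y-axis.
Finally, together with the visible shape, these determine p as stated.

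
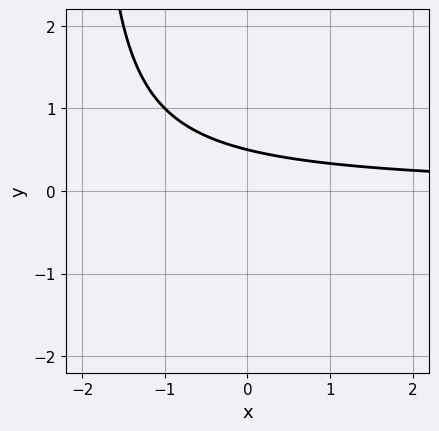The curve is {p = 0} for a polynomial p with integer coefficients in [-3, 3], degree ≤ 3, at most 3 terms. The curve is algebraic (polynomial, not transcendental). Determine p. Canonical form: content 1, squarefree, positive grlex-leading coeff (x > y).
x*y + 2*y - 1

1. Degree: a generic line meets the curve in up to 2 points, so deg p = 2.
2. Reading off the gridlines: no x-intercept at any integer in the box.
3. Together with the visible shape, these determine p as stated.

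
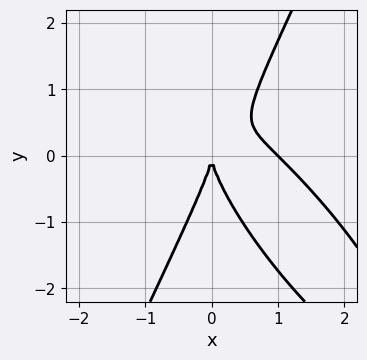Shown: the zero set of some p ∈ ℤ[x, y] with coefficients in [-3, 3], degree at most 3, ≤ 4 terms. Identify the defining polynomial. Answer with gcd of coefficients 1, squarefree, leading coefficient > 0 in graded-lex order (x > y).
3*x^3 + 3*x^2*y - y^3 - 3*x^2

The degree is 3 — the shape is more complex than any degree-2 curve.
Against the integer gridlines: it meets the y-axis at y = 0 (among the integer gridlines); the x-axis gridline crossings are at x ∈ {0, 1}.
Together with the visible shape, these determine p as stated.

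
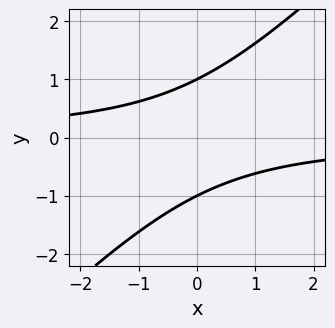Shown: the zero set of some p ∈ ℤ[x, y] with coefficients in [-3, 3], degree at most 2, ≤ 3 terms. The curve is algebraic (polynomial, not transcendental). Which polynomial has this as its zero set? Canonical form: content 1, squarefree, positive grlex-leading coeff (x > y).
x*y - y^2 + 1

1. deg p = 2.
2. From the axis intercepts and sections: no x-intercept at any integer in the box; among the integer gridlines, it crosses the y-axis at y ∈ {-1, 1}.
3. Together with the visible shape, these determine p as stated.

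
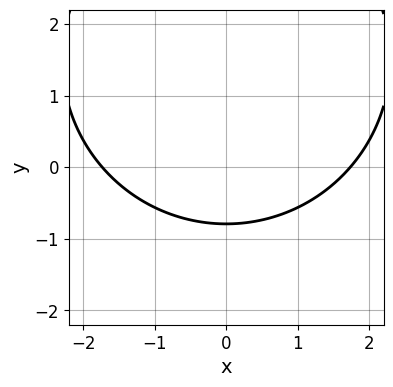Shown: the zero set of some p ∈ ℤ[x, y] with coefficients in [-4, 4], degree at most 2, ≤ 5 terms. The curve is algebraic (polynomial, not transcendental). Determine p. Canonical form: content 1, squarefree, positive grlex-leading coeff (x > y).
(a) Degree: the shape is more complex than any degree-1 curve, so deg p = 2.
(b) Symmetries: the x ↦ −x reflection is a symmetry, so x appears only in even powers.
(c) Matching integer coefficients to the picture gives p.

x^2 + y^2 - 3*y - 3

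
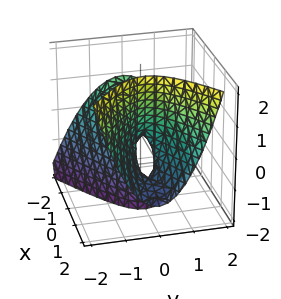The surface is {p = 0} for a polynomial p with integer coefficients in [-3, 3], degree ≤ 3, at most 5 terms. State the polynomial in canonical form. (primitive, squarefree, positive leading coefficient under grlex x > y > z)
First, the degree is 2 — the shape is more complex than any degree-1 surface.
Next, reading off the gridlines: it crosses the z-axis at the gridline z = 0; one x-axis crossing is at x = 0; it meets the y-axis at y = 0 (among the integer gridlines).
Finally, putting this together gives p.

x^2 + 2*x*z - 3*y^2 - z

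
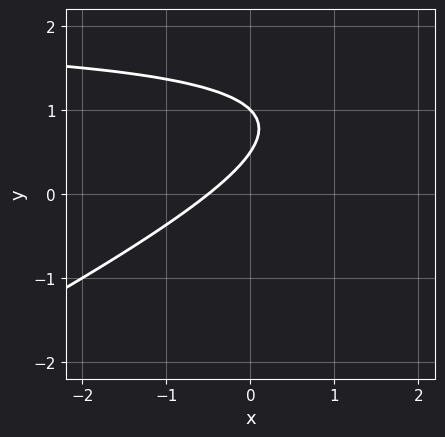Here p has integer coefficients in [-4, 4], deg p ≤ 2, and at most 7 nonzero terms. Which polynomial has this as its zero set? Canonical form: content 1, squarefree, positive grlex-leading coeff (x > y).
x*y - 2*y^2 - 2*x + 3*y - 1

(a) The degree is 2 — no degree-1 curve has this shape.
(b) Observable constraints: it meets the y-axis at y = 1 (among the integer gridlines).
(c) Solving for integer coefficients yields p as stated.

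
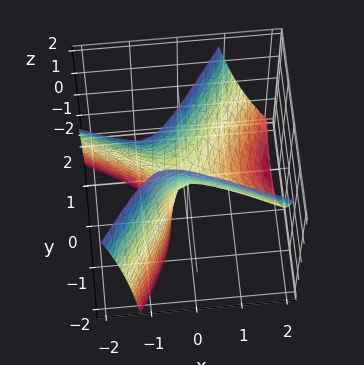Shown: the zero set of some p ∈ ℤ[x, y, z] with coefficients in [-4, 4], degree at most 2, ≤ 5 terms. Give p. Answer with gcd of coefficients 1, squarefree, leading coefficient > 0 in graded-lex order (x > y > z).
2*x^2 + 3*x*y + 2*x*z - 3*y^2 + z

First, the degree is 2 — no degree-1 surface has this shape.
Next, observable constraints: it meets the z-axis at z = 0 (among the integer gridlines); it meets the y-axis at y = 0 (among the integer gridlines); one x-axis crossing is at x = 0.
Finally, the integer polynomial consistent with all of this is the stated p.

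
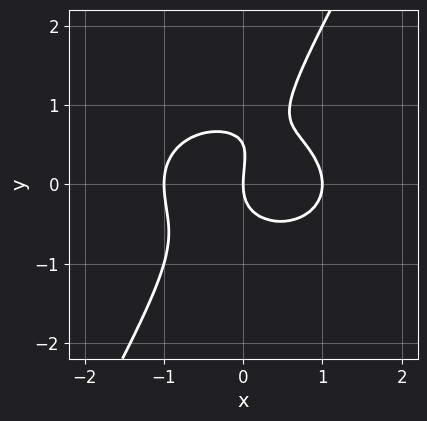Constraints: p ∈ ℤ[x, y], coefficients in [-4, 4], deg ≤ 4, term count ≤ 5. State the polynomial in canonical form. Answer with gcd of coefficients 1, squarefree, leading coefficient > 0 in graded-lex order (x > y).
2*x^3 + 3*x*y^2 - 2*y^3 + y^2 - 2*x

First, the degree is 3 — no degree-2 curve has this shape.
Next, checking where it meets the axes: one y-axis crossing is at y = 0; among the integer gridlines, it crosses the x-axis at x ∈ {-1, 0, 1}.
Finally, putting this together gives p.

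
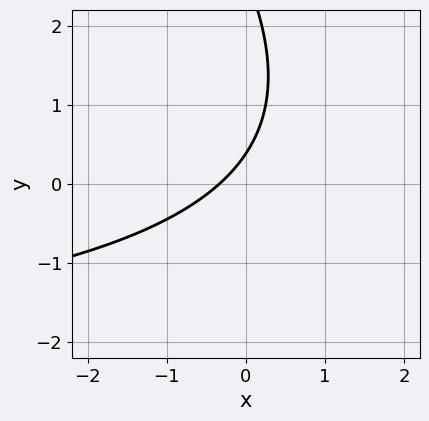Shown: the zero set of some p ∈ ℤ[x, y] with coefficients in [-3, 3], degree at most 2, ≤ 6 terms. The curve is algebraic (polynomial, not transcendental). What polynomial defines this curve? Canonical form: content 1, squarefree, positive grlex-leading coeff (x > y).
x*y + y^2 + 3*x - 3*y + 1

Degree: the shape is more complex than any degree-1 curve, so deg p = 2.
The integer polynomial consistent with all of this is the stated p.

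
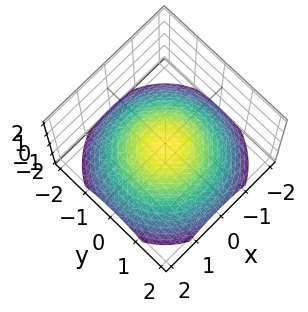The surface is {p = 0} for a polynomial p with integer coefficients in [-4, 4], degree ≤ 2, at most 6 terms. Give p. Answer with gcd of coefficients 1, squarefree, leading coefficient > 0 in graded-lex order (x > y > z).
(a) Degree: no degree-1 surface has this shape, so deg p = 2.
(b) Symmetries: rotational symmetry about the z-axis ⇒ p depends on x, y only through x² + y².
(c) Observable constraints: it misses every integer gridline on the x-axis; a circular section at z = -1 has radius between 1 and 2; the surface avoids every integer y-axis point in the box.
(d) The integer polynomial consistent with all of this is the stated p.

x^2 + y^2 + 3*z + 1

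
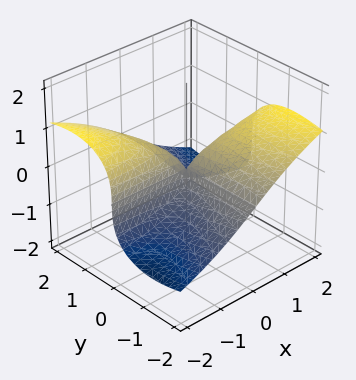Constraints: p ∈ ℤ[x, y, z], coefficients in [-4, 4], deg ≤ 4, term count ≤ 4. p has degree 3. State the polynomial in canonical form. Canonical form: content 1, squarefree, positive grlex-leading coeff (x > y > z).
1. The degree is 3 — a generic line meets the surface in up to 3 points.
2. From the axis intercepts and sections: every point of the x-axis in the box is on the surface; the visible y-axis segment lies entirely on the surface; it crosses the z-axis at the gridline z = 0.
3. Assembling these constraints gives the stated polynomial.

2*y^2*z + 2*z^3 + 3*x*y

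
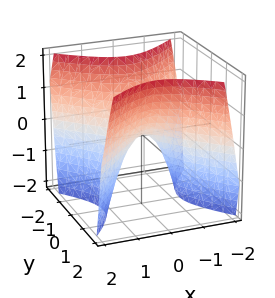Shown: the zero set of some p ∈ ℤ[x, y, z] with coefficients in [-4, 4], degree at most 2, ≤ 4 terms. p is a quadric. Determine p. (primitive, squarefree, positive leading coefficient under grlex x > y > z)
First, degree: a saddle surface; a quadric, so deg p = 2.
Next, symmetries: mirror symmetry y ↦ −y ⇒ only even powers of y; mirror symmetry x ↦ −x ⇒ only even powers of x.
Next, reading off the gridlines: one x-axis crossing is at x = 0; one y-axis crossing is at y = 0; it crosses the z-axis at the gridline z = 0.
Finally, putting this together gives p.

3*x^2 - 3*y^2 + 2*z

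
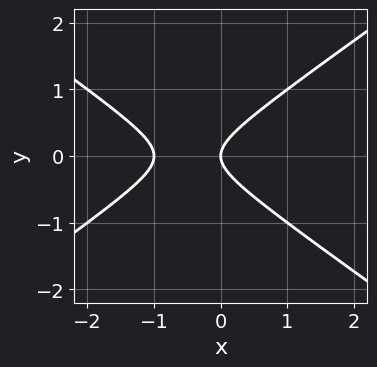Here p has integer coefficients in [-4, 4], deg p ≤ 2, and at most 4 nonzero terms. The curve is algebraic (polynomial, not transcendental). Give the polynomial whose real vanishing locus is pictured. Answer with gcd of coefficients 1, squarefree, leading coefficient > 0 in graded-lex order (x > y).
x^2 - 2*y^2 + x

(a) The degree is 2 — the shape is more complex than any degree-1 curve.
(b) Symmetries: mirror symmetry y ↦ −y ⇒ only even powers of y.
(c) From the visible intercepts: the x-axis gridline crossings are at x ∈ {-1, 0}; it meets the y-axis at y = 0 (among the integer gridlines).
(d) Solving for integer coefficients yields p as stated.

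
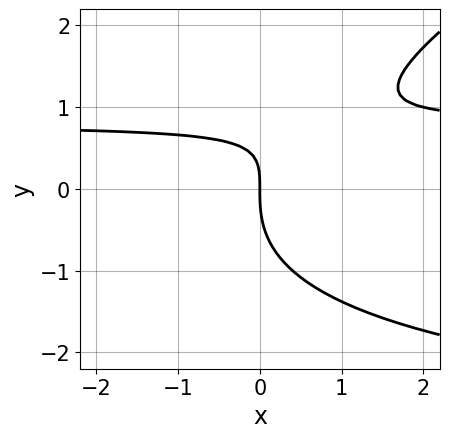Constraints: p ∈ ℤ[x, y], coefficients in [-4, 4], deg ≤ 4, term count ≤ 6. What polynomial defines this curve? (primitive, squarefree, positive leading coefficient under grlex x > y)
(a) The degree is 3 — no degree-2 curve has this shape.
(b) From the axis intercepts and sections: it meets the y-axis at y = 0 (among the integer gridlines); it meets the x-axis at x = 0 (among the integer gridlines).
(c) Matching integer coefficients to the picture gives p.

x*y^2 - 2*y^3 + 3*x*y - 3*x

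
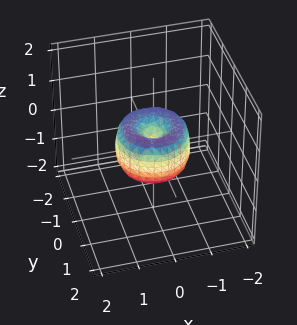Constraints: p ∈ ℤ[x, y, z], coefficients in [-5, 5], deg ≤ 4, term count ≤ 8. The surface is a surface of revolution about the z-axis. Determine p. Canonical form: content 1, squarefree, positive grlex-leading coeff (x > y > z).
2*x^4 + 4*x^2*y^2 + 2*y^4 - 2*x^2 - 2*y^2 + z^2

(a) The degree is 4 — a generic line meets the surface in up to 4 points.
(b) Symmetry: the surface is invariant under rotation about z: p = q(x² + y², z).
(c) Checking where it meets the axes: one z-axis crossing is at z = 0; the y-axis gridline crossings are at y ∈ {-1, 0, 1}.
(d) Fitting integer coefficients to these (and the overall shape) gives p.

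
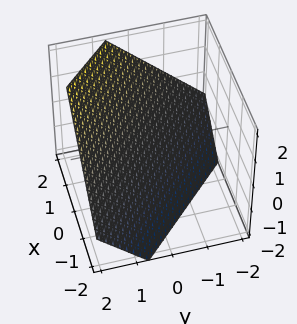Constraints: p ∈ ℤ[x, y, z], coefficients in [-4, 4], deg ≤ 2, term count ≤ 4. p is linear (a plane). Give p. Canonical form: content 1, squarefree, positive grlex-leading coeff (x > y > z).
Degree: every cross-section is a straight line — this is a plane, so deg p = 1.
Solving for integer coefficients yields p as stated.

3*x + 3*y - 3*z - 2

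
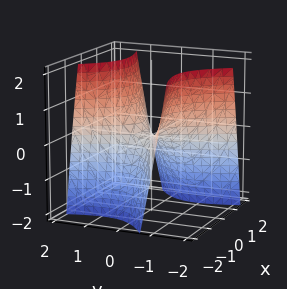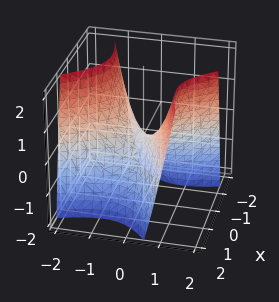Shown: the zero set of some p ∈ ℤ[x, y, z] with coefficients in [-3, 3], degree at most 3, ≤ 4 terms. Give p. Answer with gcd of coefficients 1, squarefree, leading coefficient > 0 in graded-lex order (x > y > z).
2*x^2 - 3*x*y - 2*y^2 + 2*z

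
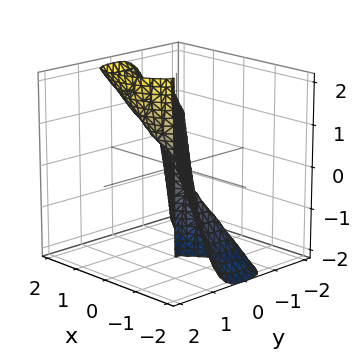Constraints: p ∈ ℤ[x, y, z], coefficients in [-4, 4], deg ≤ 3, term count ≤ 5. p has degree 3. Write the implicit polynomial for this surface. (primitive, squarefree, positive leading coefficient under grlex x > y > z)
1. Degree: the shape is more complex than any degree-2 surface, so deg p = 3.
2. Observable constraints: it crosses the y-axis at the gridline y = 0; every point of the z-axis in the box is on the surface; it crosses the x-axis at the gridline x = 0.
3. Fitting integer coefficients to these (and the overall shape) gives p.

x^3 - x^2*z + 3*y^3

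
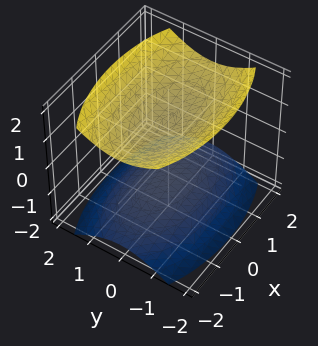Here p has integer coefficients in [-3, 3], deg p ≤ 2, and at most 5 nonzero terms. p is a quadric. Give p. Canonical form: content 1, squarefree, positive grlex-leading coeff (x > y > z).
x^2 + 3*y^2 - 3*z^2 + 3

There are 2 components. Treating them together as one polynomial.
deg p = 2. Two separate bowl-shaped sheets opening away from each other; a quadric.
Symmetries: it's symmetric under y → −y, forcing even powers of y; mirror symmetry z ↦ −z ⇒ only even powers of z; the x ↦ −x reflection is a symmetry, so x appears only in even powers.
From the axis intercepts and sections: the surface avoids every integer x-axis point in the box; the z-axis gridline crossings are at z ∈ {-1, 1}; no y-intercept at any integer in the box.
These observations pin down the coefficients.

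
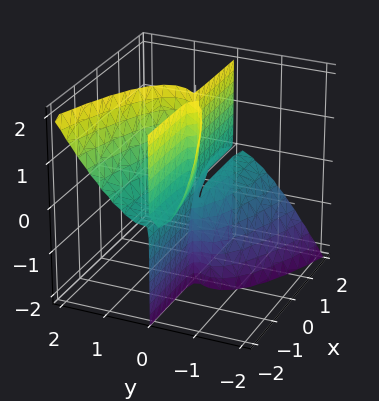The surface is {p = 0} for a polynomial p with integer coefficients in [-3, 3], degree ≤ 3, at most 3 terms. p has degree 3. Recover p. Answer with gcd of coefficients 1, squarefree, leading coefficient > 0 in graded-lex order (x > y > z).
x*y*z + 2*y^3 - y^2*z

The picture has 2 separate pieces. They look like related sheets of one shape, so recover p as a whole.
The degree is 3 — the shape is more complex than any degree-2 surface.
From the axis intercepts and sections: the visible z-axis segment lies entirely on the surface; one y-axis crossing is at y = 0; every point of the x-axis in the box is on the surface.
Matching integer coefficients to the picture gives p.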